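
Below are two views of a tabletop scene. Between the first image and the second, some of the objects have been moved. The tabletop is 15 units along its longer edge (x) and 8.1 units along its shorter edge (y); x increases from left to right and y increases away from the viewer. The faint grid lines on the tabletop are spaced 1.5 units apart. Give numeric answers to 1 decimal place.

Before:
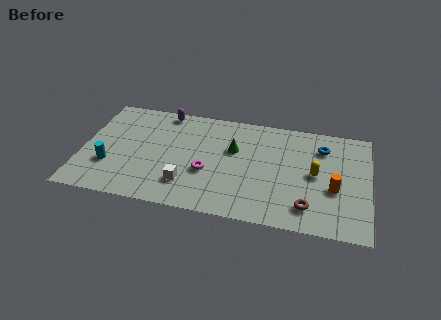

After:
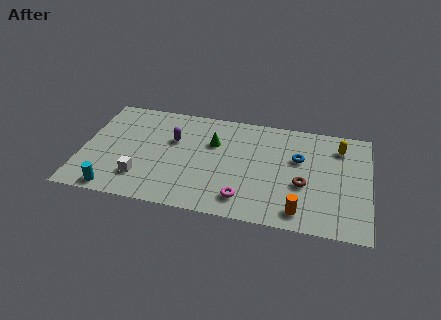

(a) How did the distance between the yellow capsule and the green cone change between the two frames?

+2.3

Before: roughly 4.4 units apart; after: 6.7. That's 2.3 units further apart.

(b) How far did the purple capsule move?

2.2

From (4.1, 7.3) to (4.7, 5.2), the purple capsule covered √(0.6² + 2.1²) ≈ 2.2 units.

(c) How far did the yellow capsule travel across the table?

2.6

From (12.2, 4.1) to (13.4, 6.4), the yellow capsule covered √(1.2² + 2.3²) ≈ 2.6 units.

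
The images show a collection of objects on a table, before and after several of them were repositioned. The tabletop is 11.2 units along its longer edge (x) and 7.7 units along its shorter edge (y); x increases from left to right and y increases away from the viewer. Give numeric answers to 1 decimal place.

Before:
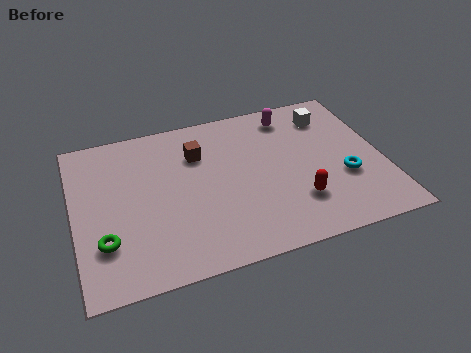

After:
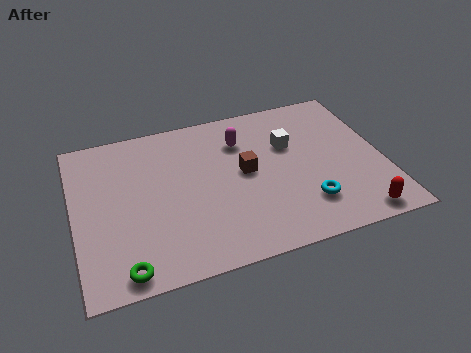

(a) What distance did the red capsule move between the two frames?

2.4

From (7.9, 2.1) to (9.9, 0.8), the red capsule covered √(2.0² + 1.3²) ≈ 2.4 units.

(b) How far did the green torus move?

1.5

The green torus was near (1.0, 2.2) before and (1.6, 0.8) after, so it travelled √(0.6² + 1.4²) ≈ 1.5 units.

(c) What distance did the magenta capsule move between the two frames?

2.1

From (8.1, 6.5) to (6.2, 5.7), the magenta capsule covered √(1.9² + 0.8²) ≈ 2.1 units.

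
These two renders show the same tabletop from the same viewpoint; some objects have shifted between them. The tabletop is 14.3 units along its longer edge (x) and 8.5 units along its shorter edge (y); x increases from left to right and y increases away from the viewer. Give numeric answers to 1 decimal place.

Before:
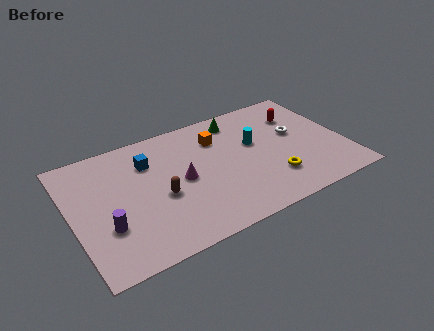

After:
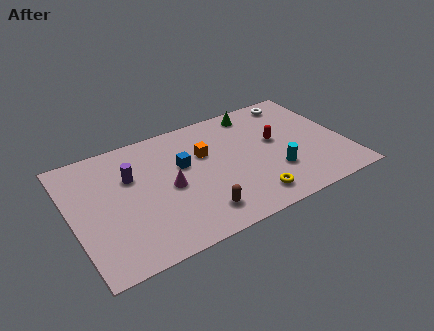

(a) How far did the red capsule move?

2.1

From (12.3, 6.2) to (10.8, 4.8), the red capsule covered √(1.5² + 1.4²) ≈ 2.1 units.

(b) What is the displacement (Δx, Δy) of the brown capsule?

(1.7, -2.0)

From the two frames, the brown capsule sits at roughly (4.5, 3.6) before and (6.2, 1.6) after.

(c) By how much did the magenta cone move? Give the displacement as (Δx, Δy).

(-0.7, -0.2)

The magenta cone was at about (5.7, 4.2) and moved to about (5.0, 4.0).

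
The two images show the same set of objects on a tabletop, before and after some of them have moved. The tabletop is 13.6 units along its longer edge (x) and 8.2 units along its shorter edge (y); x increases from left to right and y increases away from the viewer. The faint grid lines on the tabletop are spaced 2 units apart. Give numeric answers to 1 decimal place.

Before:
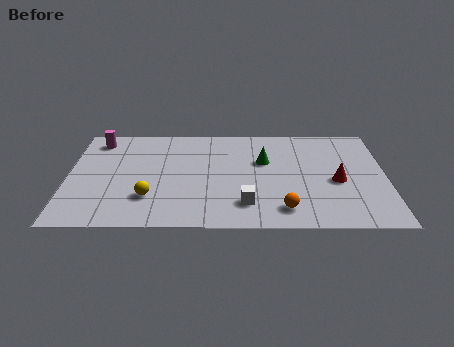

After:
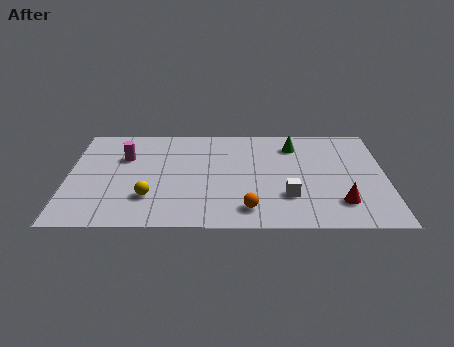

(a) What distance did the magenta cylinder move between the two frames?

1.8

From (1.2, 6.9) to (2.4, 5.5), the magenta cylinder covered √(1.2² + 1.4²) ≈ 1.8 units.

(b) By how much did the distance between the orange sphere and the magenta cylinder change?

-3.0

Before: roughly 9.7 units apart; after: 6.7. That's 3.0 units closer together.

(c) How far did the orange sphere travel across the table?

1.5

From (9.2, 1.4) to (7.7, 1.4), the orange sphere covered √(1.5² + 0.0²) ≈ 1.5 units.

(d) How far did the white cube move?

1.9

The white cube moved from about (7.6, 1.8) to (9.4, 2.4), a distance of √(1.8² + 0.6²) ≈ 1.9.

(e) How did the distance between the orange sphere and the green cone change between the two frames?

+1.6

Before: roughly 3.9 units apart; after: 5.5. That's 1.6 units further apart.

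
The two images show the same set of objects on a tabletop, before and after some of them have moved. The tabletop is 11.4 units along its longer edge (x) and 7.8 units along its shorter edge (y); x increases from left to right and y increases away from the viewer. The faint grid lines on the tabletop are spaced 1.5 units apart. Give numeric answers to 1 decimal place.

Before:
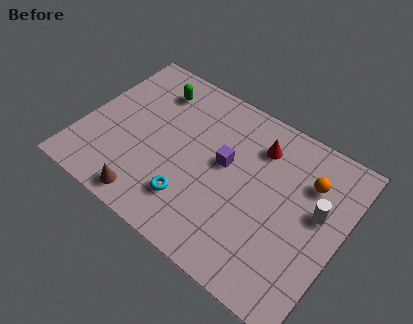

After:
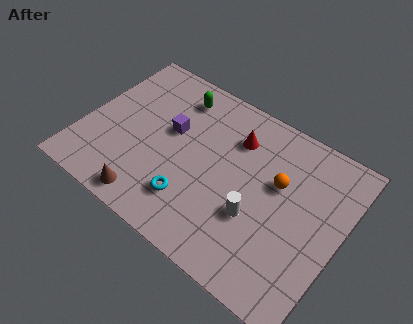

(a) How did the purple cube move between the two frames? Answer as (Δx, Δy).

(-2.5, 0.2)

The purple cube was at about (6.2, 4.4) and moved to about (3.7, 4.6).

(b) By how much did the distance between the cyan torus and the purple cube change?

+0.4

They were about 2.7 units apart before and 3.1 after — 0.4 units further apart.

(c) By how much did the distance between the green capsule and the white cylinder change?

-2.3

They were about 7.9 units apart before and 5.6 after — 2.3 units closer together.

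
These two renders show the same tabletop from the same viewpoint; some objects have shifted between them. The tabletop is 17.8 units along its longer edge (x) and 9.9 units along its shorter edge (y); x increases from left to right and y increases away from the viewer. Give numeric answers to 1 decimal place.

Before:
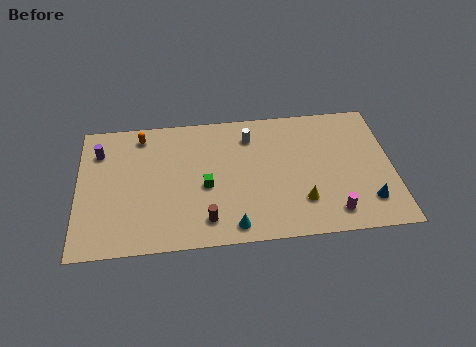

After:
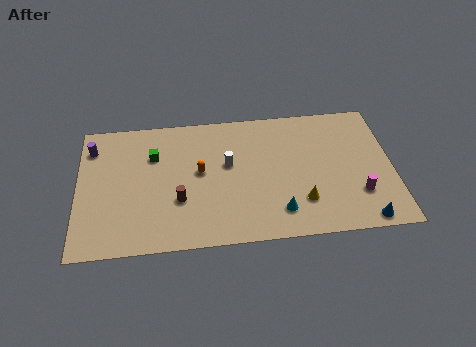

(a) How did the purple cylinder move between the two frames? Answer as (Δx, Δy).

(-0.4, 0.3)

The purple cylinder started near (1.2, 7.5) and ended near (0.8, 7.8).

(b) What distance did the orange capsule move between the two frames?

4.5

From (3.6, 8.5) to (6.9, 5.4), the orange capsule covered √(3.3² + 3.1²) ≈ 4.5 units.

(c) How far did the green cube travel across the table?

3.9

The green cube was near (7.2, 4.3) before and (4.3, 6.9) after, so it travelled √(2.9² + 2.6²) ≈ 3.9 units.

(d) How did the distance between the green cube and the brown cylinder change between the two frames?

+1.3

They were about 2.5 units apart before and 3.8 after — 1.3 units further apart.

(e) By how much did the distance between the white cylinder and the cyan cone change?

-2.0

The distance was about 6.7 in the first image and 4.7 in the second, so they moved 2.0 units closer together.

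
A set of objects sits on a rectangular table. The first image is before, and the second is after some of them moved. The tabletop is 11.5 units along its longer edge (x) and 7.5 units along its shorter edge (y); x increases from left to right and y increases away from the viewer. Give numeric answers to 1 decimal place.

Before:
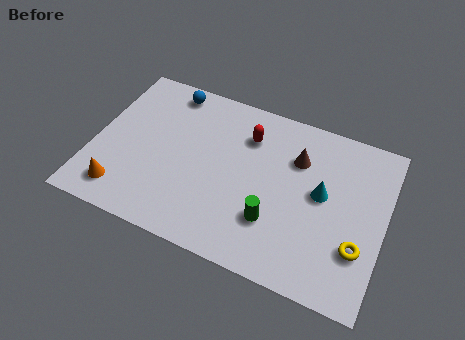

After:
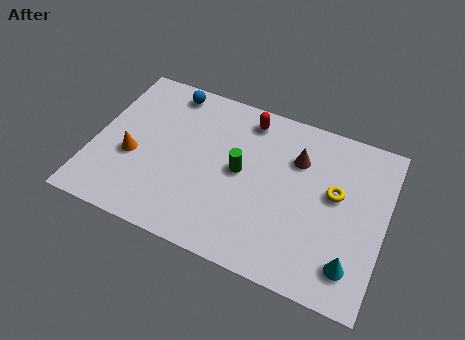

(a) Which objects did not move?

the blue sphere and the brown cone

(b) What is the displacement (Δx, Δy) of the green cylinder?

(-1.5, 1.7)

From the two frames, the green cylinder sits at roughly (7.3, 2.2) before and (5.8, 3.9) after.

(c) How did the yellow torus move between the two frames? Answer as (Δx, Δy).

(-1.1, 2.0)

The yellow torus started near (10.6, 2.3) and ended near (9.5, 4.3).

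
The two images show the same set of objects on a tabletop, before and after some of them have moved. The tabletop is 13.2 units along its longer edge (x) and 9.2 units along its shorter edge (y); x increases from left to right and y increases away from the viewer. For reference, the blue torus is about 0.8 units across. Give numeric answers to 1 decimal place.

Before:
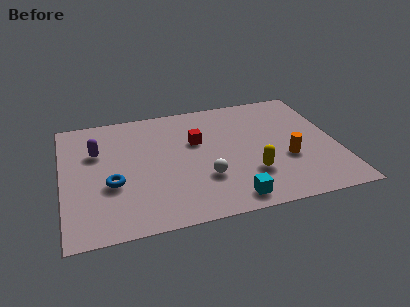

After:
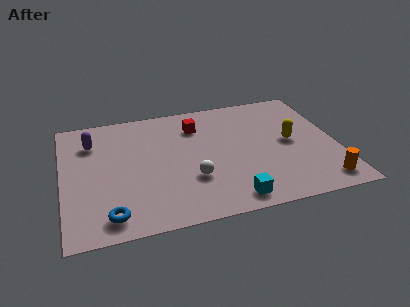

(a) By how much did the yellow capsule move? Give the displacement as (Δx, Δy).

(2.1, 2.0)

The yellow capsule started near (8.9, 2.7) and ended near (11.0, 4.7).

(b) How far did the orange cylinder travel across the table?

2.6

From (10.7, 3.4) to (12.2, 1.3), the orange cylinder covered √(1.5² + 2.1²) ≈ 2.6 units.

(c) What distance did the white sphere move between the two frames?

0.6

From (6.7, 2.9) to (6.1, 3.0), the white sphere covered √(0.6² + 0.1²) ≈ 0.6 units.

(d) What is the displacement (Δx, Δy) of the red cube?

(0.1, 1.2)

The red cube started near (6.5, 5.8) and ended near (6.6, 7.0).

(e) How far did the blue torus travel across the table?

2.2

The blue torus moved from about (2.3, 3.5) to (2.1, 1.3), a distance of √(0.2² + 2.2²) ≈ 2.2.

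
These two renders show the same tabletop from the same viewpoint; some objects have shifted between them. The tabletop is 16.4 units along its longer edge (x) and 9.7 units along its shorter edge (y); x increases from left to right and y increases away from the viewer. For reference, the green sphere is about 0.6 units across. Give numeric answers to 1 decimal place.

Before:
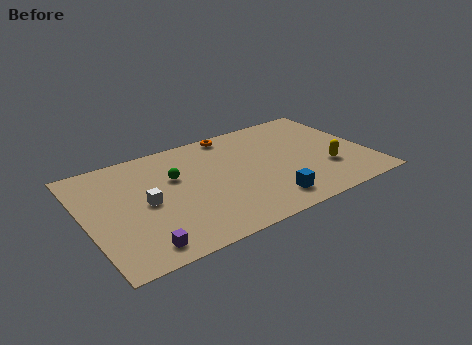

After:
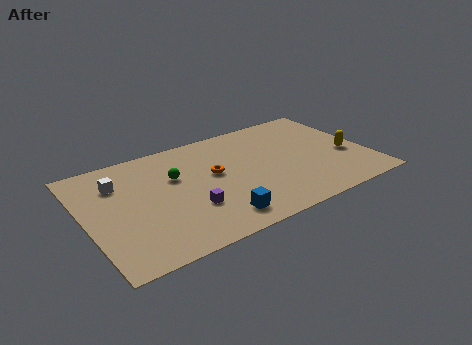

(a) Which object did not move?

the green sphere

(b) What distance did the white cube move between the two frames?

2.7

The white cube was near (3.4, 4.7) before and (2.1, 7.1) after, so it travelled √(1.3² + 2.4²) ≈ 2.7 units.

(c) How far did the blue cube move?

3.0

The blue cube moved from about (10.0, 1.7) to (7.0, 1.6), a distance of √(3.0² + 0.1²) ≈ 3.0.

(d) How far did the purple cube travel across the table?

3.6

The purple cube was near (2.6, 1.3) before and (5.7, 3.1) after, so it travelled √(3.1² + 1.8²) ≈ 3.6 units.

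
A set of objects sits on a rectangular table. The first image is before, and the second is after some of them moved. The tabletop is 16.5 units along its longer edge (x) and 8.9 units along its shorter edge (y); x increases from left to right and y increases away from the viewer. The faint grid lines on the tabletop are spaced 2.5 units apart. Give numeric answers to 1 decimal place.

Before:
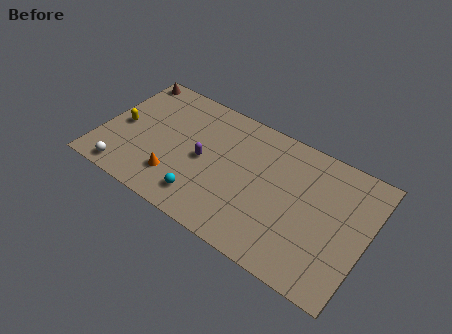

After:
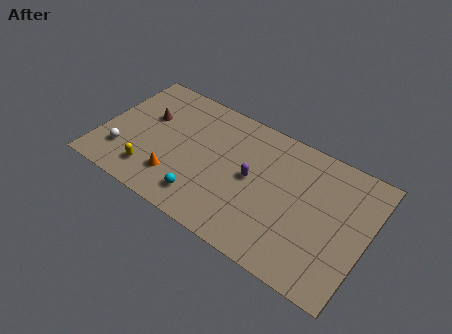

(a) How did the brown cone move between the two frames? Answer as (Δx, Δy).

(1.7, -2.4)

The brown cone was at about (0.9, 8.0) and moved to about (2.6, 5.6).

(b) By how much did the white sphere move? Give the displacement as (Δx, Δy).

(-0.4, 1.3)

The white sphere started near (2.0, 1.0) and ended near (1.6, 2.3).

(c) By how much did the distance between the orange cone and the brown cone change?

-2.9

The distance was about 7.1 in the first image and 4.2 in the second, so they moved 2.9 units closer together.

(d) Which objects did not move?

the orange cone and the cyan sphere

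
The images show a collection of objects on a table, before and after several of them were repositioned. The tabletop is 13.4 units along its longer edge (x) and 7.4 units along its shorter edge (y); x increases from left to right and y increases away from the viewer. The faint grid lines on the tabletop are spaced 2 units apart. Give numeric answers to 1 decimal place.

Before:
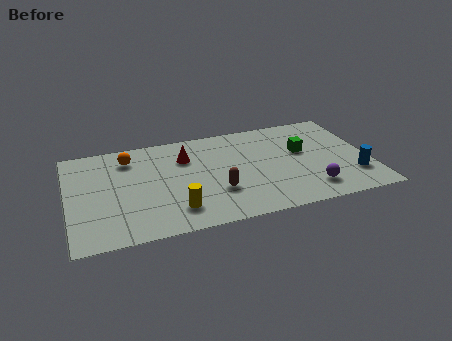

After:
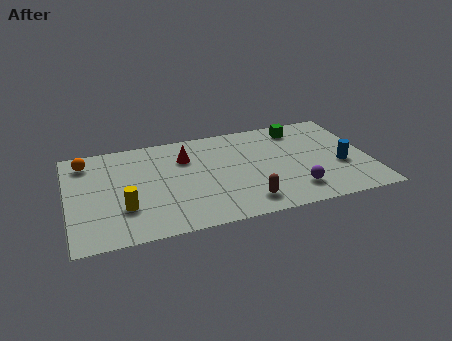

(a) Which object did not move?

the red cone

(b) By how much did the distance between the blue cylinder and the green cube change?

+0.5

They were about 3.2 units apart before and 3.7 after — 0.5 units further apart.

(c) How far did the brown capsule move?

1.6

From (6.5, 2.4) to (7.7, 1.3), the brown capsule covered √(1.2² + 1.1²) ≈ 1.6 units.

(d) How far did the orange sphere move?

1.9

From (2.8, 5.9) to (0.9, 6.1), the orange sphere covered √(1.9² + 0.2²) ≈ 1.9 units.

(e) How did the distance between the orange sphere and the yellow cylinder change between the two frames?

-0.6

Before: roughly 4.7 units apart; after: 4.1. That's 0.6 units closer together.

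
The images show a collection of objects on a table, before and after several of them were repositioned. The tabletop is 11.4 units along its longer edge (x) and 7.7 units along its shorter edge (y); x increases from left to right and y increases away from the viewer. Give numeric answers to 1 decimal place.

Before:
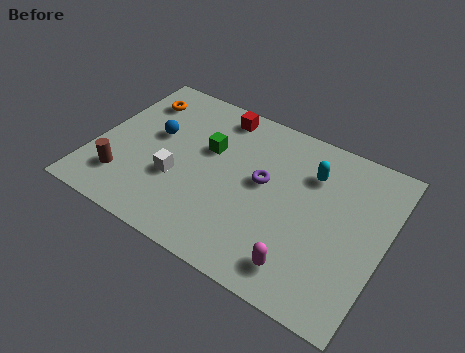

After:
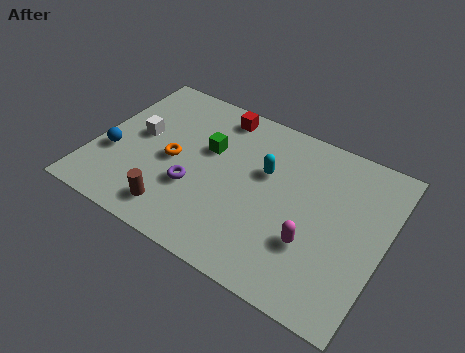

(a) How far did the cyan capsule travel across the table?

1.9

From (8.3, 5.6) to (6.6, 4.8), the cyan capsule covered √(1.7² + 0.8²) ≈ 1.9 units.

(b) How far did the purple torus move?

3.0

The purple torus was near (6.6, 4.3) before and (4.1, 2.7) after, so it travelled √(2.5² + 1.6²) ≈ 3.0 units.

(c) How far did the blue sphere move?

2.2

From (2.2, 4.5) to (0.8, 2.8), the blue sphere covered √(1.4² + 1.7²) ≈ 2.2 units.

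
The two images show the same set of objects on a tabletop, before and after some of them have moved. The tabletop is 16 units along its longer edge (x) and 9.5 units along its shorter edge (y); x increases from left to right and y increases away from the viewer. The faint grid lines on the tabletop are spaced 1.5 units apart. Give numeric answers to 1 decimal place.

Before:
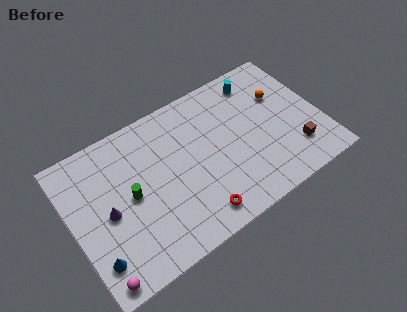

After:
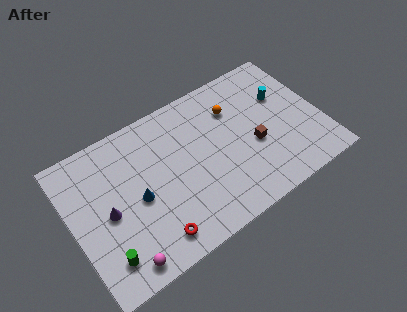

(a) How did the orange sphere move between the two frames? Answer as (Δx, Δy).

(-3.0, 0.6)

The orange sphere was at about (13.8, 6.3) and moved to about (10.8, 6.9).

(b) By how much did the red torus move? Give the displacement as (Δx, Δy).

(-2.8, 0.1)

From the two frames, the red torus sits at roughly (7.4, 1.4) before and (4.6, 1.5) after.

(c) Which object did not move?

the purple cone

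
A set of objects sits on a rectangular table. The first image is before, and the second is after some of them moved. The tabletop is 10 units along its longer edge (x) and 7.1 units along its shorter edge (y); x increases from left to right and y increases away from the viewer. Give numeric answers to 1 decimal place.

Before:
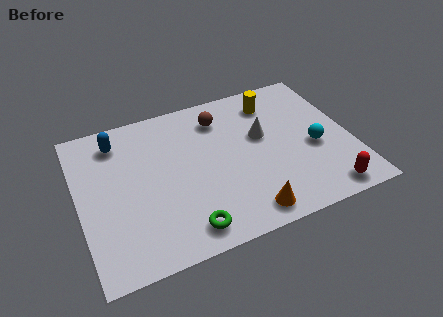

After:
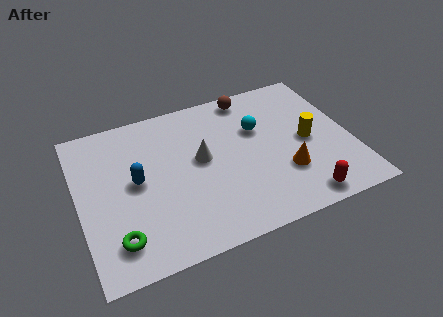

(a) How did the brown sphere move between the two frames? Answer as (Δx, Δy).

(1.2, 0.7)

The brown sphere was at about (5.4, 5.6) and moved to about (6.6, 6.3).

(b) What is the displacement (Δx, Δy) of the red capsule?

(-0.9, 0.0)

The red capsule started near (8.7, 0.8) and ended near (7.8, 0.8).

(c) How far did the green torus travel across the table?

2.4

From (3.6, 1.0) to (1.2, 1.4), the green torus covered √(2.4² + 0.4²) ≈ 2.4 units.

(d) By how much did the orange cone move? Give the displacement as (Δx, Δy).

(1.6, 1.3)

The orange cone was at about (5.8, 0.9) and moved to about (7.4, 2.2).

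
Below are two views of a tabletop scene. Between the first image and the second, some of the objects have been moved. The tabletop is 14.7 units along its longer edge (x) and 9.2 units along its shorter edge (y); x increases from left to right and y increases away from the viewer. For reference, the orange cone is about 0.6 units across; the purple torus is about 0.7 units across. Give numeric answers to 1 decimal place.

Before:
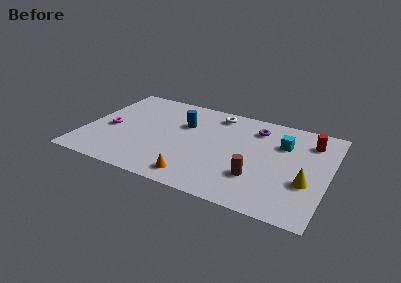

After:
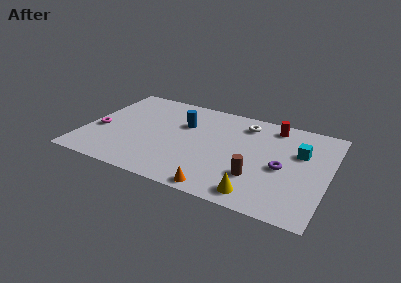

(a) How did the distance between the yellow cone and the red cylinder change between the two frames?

+2.8

The distance was about 3.9 in the first image and 6.7 in the second, so they moved 2.8 units further apart.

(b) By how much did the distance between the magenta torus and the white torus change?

+2.1

Before: roughly 7.2 units apart; after: 9.3. That's 2.1 units further apart.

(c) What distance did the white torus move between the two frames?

1.8

The white torus was near (7.6, 7.9) before and (9.4, 7.5) after, so it travelled √(1.8² + 0.4²) ≈ 1.8 units.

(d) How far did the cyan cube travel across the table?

1.2

The cyan cube moved from about (11.8, 6.4) to (12.9, 5.9), a distance of √(1.1² + 0.5²) ≈ 1.2.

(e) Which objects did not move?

the brown cylinder and the blue cylinder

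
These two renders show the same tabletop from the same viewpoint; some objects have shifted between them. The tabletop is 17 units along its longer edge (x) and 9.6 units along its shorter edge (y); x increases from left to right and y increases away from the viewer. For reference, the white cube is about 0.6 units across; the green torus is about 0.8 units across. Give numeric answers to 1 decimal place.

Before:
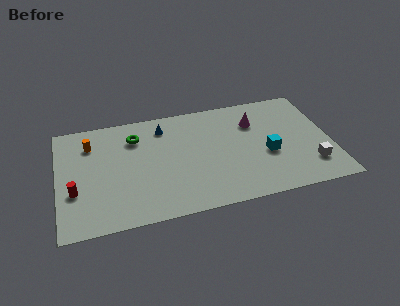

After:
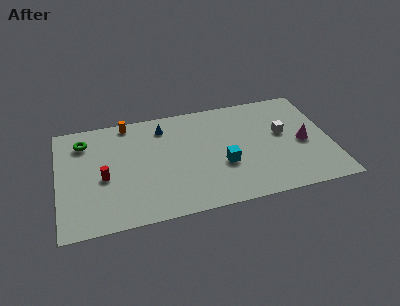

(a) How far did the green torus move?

3.2

The green torus moved from about (4.9, 7.3) to (1.7, 7.6), a distance of √(3.2² + 0.3²) ≈ 3.2.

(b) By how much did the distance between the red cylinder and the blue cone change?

-1.9

The distance was about 7.2 in the first image and 5.3 in the second, so they moved 1.9 units closer together.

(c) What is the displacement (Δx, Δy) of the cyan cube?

(-2.8, -0.3)

From the two frames, the cyan cube sits at roughly (13.0, 3.9) before and (10.2, 3.6) after.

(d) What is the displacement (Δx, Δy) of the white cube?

(-1.5, 3.2)

The white cube was at about (15.6, 2.3) and moved to about (14.1, 5.5).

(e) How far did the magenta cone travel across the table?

3.8

From (12.4, 6.9) to (15.3, 4.4), the magenta cone covered √(2.9² + 2.5²) ≈ 3.8 units.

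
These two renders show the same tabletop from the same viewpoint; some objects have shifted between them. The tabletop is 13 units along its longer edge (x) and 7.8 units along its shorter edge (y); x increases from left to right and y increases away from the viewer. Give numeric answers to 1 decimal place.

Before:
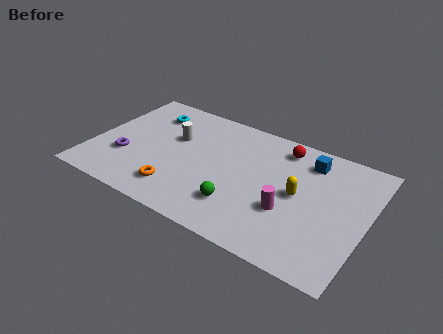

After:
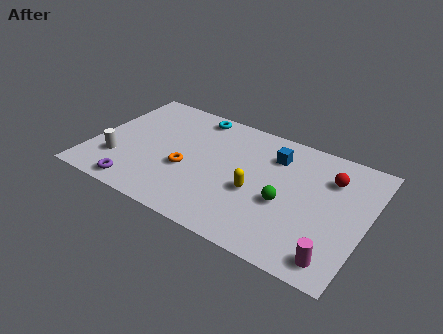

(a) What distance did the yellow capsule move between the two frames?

2.1

The yellow capsule was near (9.8, 4.0) before and (7.9, 3.2) after, so it travelled √(1.9² + 0.8²) ≈ 2.1 units.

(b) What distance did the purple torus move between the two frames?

1.9

From (1.7, 2.6) to (2.6, 0.9), the purple torus covered √(0.9² + 1.7²) ≈ 1.9 units.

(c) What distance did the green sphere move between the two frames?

2.3

The green sphere was near (7.3, 2.0) before and (9.3, 3.2) after, so it travelled √(2.0² + 1.2²) ≈ 2.3 units.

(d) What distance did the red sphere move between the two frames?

2.6

From (8.7, 6.6) to (11.1, 5.7), the red sphere covered √(2.4² + 0.9²) ≈ 2.6 units.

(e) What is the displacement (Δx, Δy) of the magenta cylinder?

(2.4, -1.7)

The magenta cylinder was at about (9.5, 2.8) and moved to about (11.9, 1.1).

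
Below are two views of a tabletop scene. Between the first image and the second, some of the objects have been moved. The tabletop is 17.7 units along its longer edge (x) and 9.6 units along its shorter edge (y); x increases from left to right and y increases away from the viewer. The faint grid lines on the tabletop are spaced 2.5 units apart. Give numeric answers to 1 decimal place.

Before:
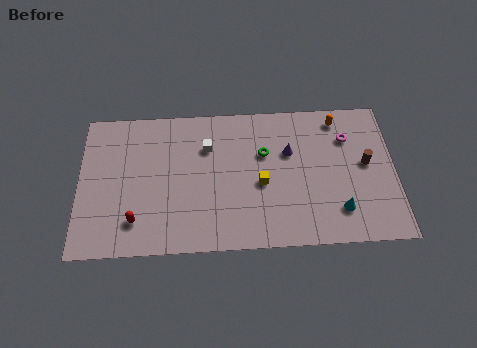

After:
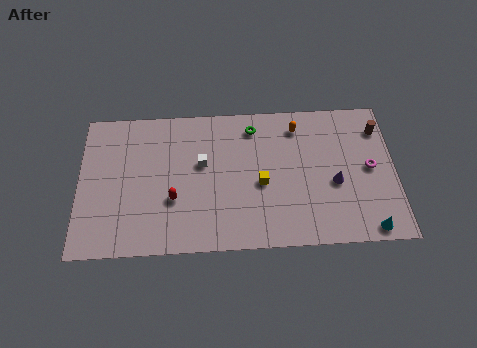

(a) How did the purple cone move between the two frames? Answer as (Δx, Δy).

(2.5, -2.2)

From the two frames, the purple cone sits at roughly (11.8, 6.2) before and (14.3, 4.0) after.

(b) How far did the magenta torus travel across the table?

2.4

The magenta torus was near (15.1, 7.0) before and (16.3, 4.9) after, so it travelled √(1.2² + 2.1²) ≈ 2.4 units.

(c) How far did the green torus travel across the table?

1.9

The green torus moved from about (10.4, 6.2) to (9.8, 8.0), a distance of √(0.6² + 1.8²) ≈ 1.9.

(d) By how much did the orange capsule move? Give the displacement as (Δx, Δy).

(-2.3, -0.4)

The orange capsule started near (14.6, 8.3) and ended near (12.3, 7.9).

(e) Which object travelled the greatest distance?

the purple cone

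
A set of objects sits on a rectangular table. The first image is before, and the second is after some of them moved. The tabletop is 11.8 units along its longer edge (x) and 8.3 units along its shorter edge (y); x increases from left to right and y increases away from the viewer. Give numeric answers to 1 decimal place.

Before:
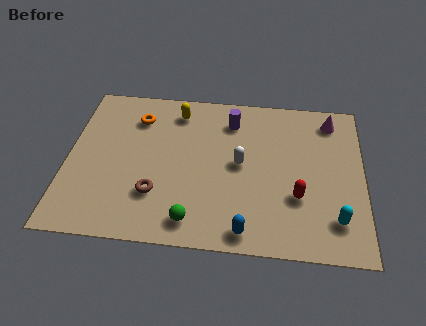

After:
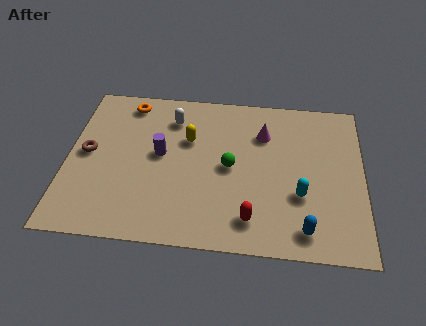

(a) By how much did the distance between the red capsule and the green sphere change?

-1.6

The distance was about 4.4 in the first image and 2.8 in the second, so they moved 1.6 units closer together.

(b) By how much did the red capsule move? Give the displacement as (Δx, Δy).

(-1.8, -1.3)

The red capsule was at about (9.2, 2.8) and moved to about (7.4, 1.5).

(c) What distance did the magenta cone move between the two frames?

2.9

The magenta cone moved from about (10.5, 7.0) to (7.8, 6.0), a distance of √(2.7² + 1.0²) ≈ 2.9.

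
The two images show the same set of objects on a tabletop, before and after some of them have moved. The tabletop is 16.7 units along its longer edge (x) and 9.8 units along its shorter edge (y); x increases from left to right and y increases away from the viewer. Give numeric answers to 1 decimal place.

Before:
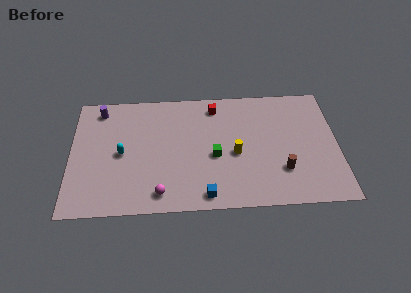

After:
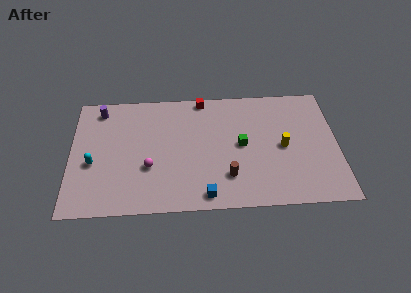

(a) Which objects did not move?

the blue cube and the purple cylinder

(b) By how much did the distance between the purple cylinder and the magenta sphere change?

-2.2

They were about 8.0 units apart before and 5.8 after — 2.2 units closer together.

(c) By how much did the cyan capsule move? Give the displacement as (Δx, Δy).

(-1.8, -0.7)

The cyan capsule started near (3.2, 4.7) and ended near (1.4, 4.0).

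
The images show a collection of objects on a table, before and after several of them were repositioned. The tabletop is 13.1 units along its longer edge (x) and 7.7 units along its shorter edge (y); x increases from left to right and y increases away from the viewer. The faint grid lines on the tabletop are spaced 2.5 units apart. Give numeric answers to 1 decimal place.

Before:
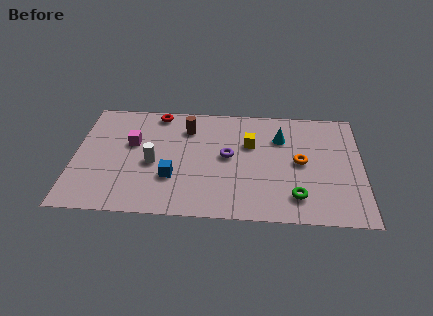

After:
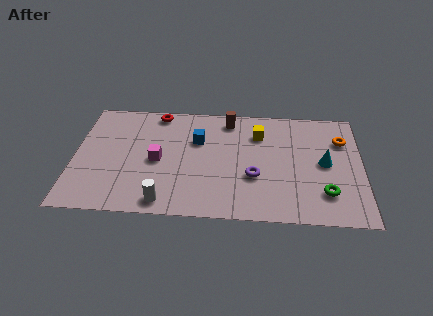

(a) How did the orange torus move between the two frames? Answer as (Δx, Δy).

(1.9, 1.6)

From the two frames, the orange torus sits at roughly (10.3, 3.9) before and (12.2, 5.5) after.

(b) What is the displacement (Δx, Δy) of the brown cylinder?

(1.9, 0.7)

The brown cylinder started near (5.1, 5.9) and ended near (7.0, 6.6).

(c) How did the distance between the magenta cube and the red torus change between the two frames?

+0.8

The distance was about 2.5 in the first image and 3.3 in the second, so they moved 0.8 units further apart.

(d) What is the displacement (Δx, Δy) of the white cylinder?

(0.6, -2.5)

The white cylinder was at about (3.6, 3.4) and moved to about (4.2, 0.9).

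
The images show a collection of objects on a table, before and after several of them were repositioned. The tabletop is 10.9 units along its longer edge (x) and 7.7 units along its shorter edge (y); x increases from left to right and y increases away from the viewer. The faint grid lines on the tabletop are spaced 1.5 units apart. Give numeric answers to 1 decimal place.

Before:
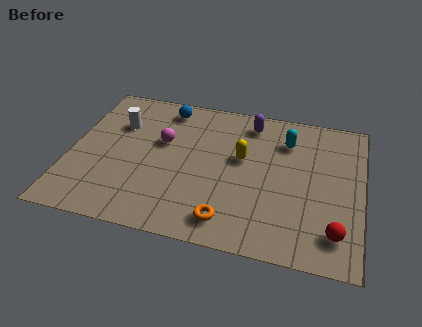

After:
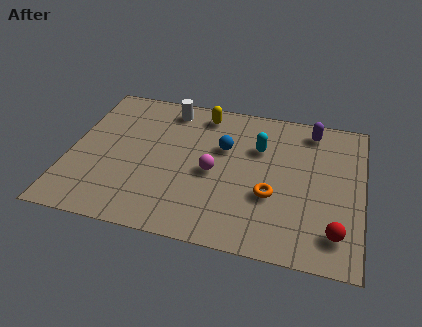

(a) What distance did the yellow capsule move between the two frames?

2.6

From (6.4, 4.5) to (4.8, 6.6), the yellow capsule covered √(1.6² + 2.1²) ≈ 2.6 units.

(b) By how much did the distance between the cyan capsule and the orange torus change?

-2.5

Before: roughly 5.0 units apart; after: 2.5. That's 2.5 units closer together.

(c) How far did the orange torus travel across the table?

2.2

The orange torus was near (6.1, 1.2) before and (7.6, 2.8) after, so it travelled √(1.5² + 1.6²) ≈ 2.2 units.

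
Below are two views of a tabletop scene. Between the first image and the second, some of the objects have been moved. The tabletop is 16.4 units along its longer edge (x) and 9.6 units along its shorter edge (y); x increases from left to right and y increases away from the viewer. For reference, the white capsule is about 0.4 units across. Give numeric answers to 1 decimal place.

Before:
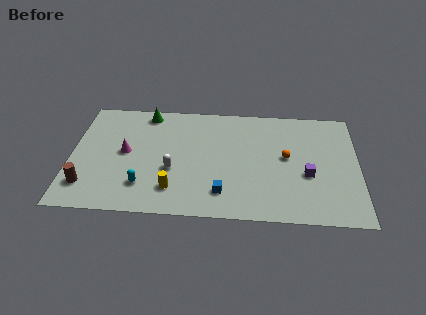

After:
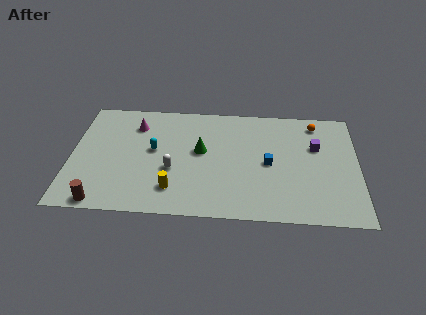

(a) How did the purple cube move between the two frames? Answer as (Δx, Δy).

(0.5, 2.4)

The purple cube was at about (13.5, 3.8) and moved to about (14.0, 6.2).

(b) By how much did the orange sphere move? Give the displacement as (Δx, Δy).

(1.7, 3.0)

The orange sphere was at about (12.3, 5.2) and moved to about (14.0, 8.2).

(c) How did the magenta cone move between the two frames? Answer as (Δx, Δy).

(0.5, 2.4)

The magenta cone started near (3.1, 5.0) and ended near (3.6, 7.4).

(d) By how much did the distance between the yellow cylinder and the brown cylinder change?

-0.7

The distance was about 4.9 in the first image and 4.2 in the second, so they moved 0.7 units closer together.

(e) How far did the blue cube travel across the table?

3.7

From (8.7, 2.0) to (11.3, 4.6), the blue cube covered √(2.6² + 2.6²) ≈ 3.7 units.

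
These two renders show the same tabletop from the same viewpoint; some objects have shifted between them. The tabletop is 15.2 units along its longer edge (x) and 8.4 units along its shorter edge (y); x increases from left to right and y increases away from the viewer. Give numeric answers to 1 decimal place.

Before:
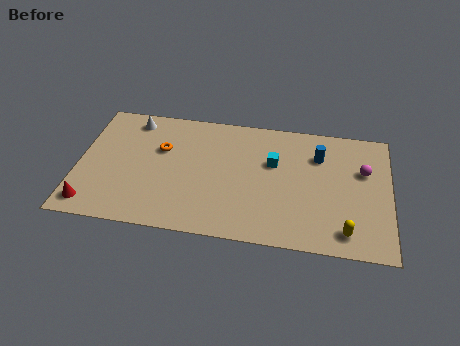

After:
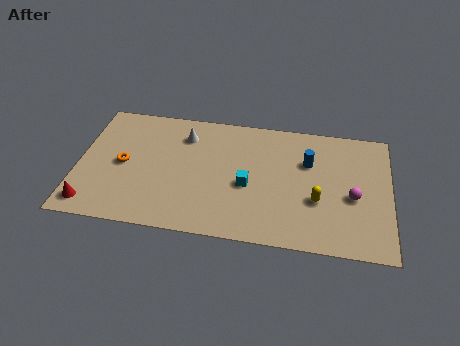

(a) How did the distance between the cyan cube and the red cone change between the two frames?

-1.7

Before: roughly 9.6 units apart; after: 7.9. That's 1.7 units closer together.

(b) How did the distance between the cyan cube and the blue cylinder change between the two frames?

+1.2

The distance was about 2.3 in the first image and 3.5 in the second, so they moved 1.2 units further apart.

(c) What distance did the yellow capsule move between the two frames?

2.3

The yellow capsule was near (13.1, 1.3) before and (11.7, 3.1) after, so it travelled √(1.4² + 1.8²) ≈ 2.3 units.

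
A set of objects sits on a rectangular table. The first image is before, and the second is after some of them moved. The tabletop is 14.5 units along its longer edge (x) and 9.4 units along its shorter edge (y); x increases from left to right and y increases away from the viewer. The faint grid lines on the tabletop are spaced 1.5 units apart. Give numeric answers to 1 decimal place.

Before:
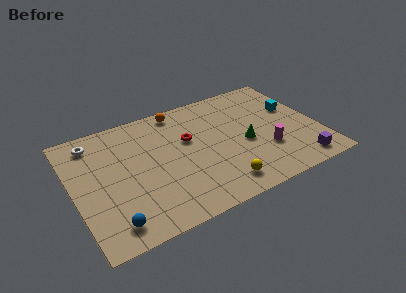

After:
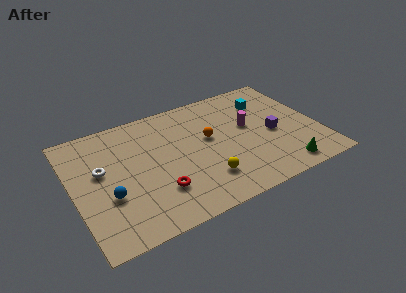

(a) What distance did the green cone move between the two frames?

3.4

The green cone moved from about (10.1, 4.1) to (11.9, 1.2), a distance of √(1.8² + 2.9²) ≈ 3.4.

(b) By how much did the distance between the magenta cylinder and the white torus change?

-2.1

The distance was about 10.9 in the first image and 8.8 in the second, so they moved 2.1 units closer together.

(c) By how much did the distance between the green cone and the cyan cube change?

+2.2

The distance was about 3.6 in the first image and 5.8 in the second, so they moved 2.2 units further apart.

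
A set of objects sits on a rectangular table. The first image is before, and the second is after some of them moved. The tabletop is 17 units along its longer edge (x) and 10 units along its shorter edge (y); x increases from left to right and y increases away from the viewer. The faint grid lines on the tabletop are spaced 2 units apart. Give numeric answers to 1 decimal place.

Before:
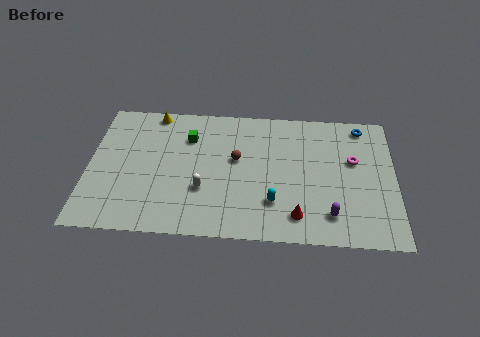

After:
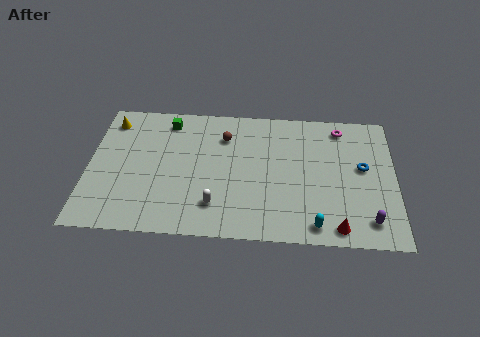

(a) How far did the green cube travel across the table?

1.7

The green cube moved from about (5.5, 7.3) to (4.3, 8.5), a distance of √(1.2² + 1.2²) ≈ 1.7.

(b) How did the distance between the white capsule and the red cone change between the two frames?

+1.4

The distance was about 5.4 in the first image and 6.8 in the second, so they moved 1.4 units further apart.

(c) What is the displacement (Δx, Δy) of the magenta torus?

(-0.7, 2.5)

The magenta torus started near (14.7, 6.1) and ended near (14.0, 8.6).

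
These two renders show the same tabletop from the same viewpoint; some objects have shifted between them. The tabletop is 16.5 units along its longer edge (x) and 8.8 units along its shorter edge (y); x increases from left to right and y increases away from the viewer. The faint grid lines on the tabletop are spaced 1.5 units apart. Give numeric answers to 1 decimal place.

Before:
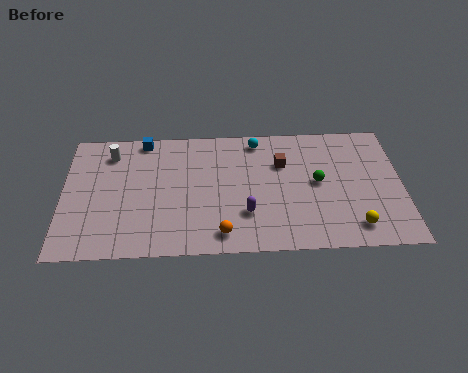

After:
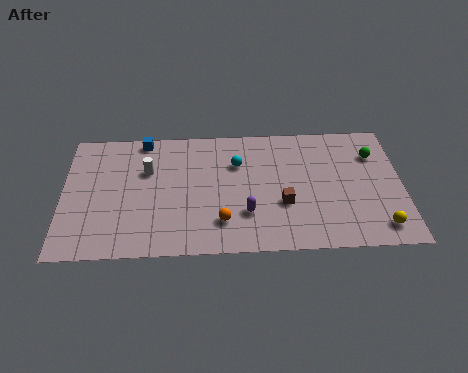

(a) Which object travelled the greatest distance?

the green sphere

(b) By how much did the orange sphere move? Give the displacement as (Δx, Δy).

(0.0, 0.8)

The orange sphere was at about (7.7, 1.3) and moved to about (7.7, 2.1).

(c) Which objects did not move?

the purple capsule and the blue cube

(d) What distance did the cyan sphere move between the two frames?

1.9

The cyan sphere moved from about (9.5, 7.7) to (8.5, 6.1), a distance of √(1.0² + 1.6²) ≈ 1.9.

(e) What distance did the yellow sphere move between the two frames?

1.2

The yellow sphere moved from about (14.1, 1.5) to (15.3, 1.4), a distance of √(1.2² + 0.1²) ≈ 1.2.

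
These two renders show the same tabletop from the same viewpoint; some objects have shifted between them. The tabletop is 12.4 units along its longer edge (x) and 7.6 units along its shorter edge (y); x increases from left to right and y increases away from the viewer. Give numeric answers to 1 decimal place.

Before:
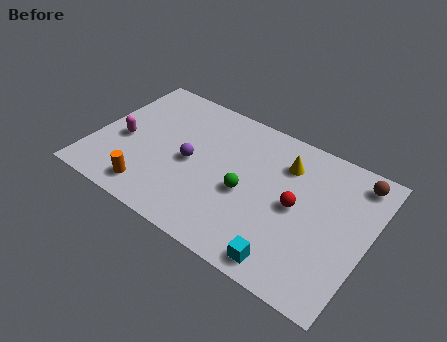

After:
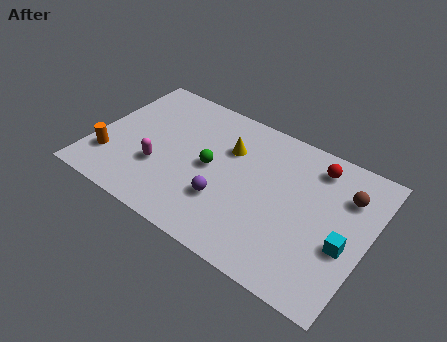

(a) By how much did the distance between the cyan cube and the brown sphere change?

-3.5

They were about 6.0 units apart before and 2.5 after — 3.5 units closer together.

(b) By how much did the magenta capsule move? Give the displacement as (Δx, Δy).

(1.8, -0.7)

The magenta capsule started near (1.3, 3.3) and ended near (3.1, 2.6).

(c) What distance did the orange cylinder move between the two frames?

2.2

From (3.0, 1.2) to (0.9, 2.0), the orange cylinder covered √(2.1² + 0.8²) ≈ 2.2 units.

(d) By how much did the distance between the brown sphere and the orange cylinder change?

+0.9

The distance was about 10.0 in the first image and 10.9 in the second, so they moved 0.9 units further apart.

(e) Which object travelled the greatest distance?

the cyan cube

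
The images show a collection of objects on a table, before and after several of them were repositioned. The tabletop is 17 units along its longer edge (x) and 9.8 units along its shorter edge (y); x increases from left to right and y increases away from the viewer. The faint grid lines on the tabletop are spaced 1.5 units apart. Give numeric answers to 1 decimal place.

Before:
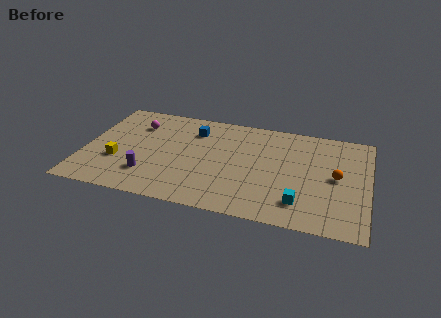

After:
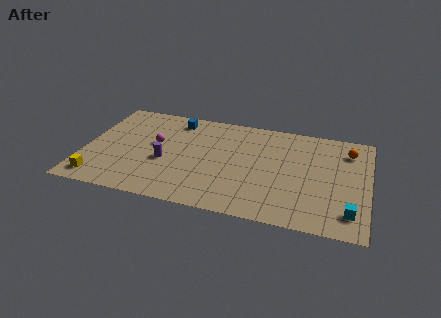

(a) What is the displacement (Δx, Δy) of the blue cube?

(-1.2, 0.8)

The blue cube was at about (6.4, 7.5) and moved to about (5.2, 8.3).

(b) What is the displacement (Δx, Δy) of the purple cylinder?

(0.9, 1.5)

From the two frames, the purple cylinder sits at roughly (4.0, 2.5) before and (4.9, 4.0) after.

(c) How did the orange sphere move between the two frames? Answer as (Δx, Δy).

(0.6, 2.7)

From the two frames, the orange sphere sits at roughly (15.1, 5.0) before and (15.7, 7.7) after.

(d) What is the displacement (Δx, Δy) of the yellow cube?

(-1.0, -2.0)

From the two frames, the yellow cube sits at roughly (2.1, 3.4) before and (1.1, 1.4) after.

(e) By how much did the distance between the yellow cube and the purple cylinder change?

+2.5

They were about 2.1 units apart before and 4.6 after — 2.5 units further apart.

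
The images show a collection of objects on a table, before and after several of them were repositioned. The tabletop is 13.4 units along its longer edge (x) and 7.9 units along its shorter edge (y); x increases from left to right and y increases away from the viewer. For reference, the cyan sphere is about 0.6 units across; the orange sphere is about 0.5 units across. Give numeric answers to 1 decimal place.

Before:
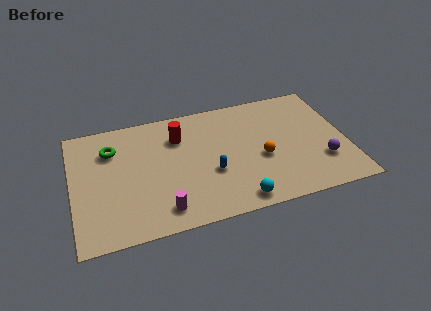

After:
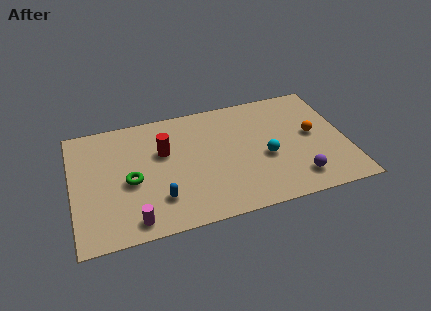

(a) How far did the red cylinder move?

1.1

The red cylinder moved from about (5.3, 5.8) to (4.5, 5.0), a distance of √(0.8² + 0.8²) ≈ 1.1.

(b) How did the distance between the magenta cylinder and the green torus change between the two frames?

-2.5

The distance was about 5.0 in the first image and 2.5 in the second, so they moved 2.5 units closer together.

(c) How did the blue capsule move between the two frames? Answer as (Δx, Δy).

(-2.6, -1.0)

The blue capsule started near (6.7, 3.0) and ended near (4.1, 2.0).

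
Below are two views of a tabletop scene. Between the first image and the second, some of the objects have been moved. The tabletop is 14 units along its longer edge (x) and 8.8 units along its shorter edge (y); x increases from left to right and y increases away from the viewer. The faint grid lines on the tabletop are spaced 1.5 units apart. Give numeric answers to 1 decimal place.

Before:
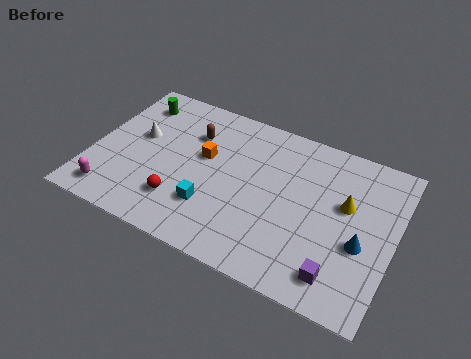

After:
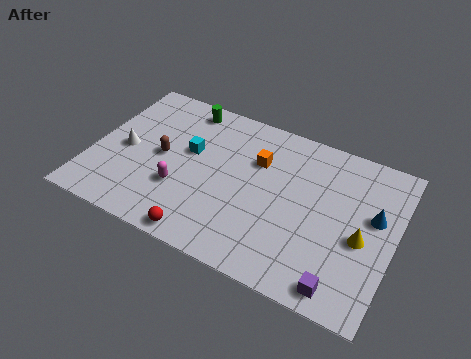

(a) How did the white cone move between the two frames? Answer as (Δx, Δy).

(-0.5, -1.0)

The white cone started near (2.0, 5.1) and ended near (1.5, 4.1).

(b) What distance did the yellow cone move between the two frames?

1.7

From (11.7, 5.3) to (12.6, 3.8), the yellow cone covered √(0.9² + 1.5²) ≈ 1.7 units.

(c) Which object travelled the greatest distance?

the magenta capsule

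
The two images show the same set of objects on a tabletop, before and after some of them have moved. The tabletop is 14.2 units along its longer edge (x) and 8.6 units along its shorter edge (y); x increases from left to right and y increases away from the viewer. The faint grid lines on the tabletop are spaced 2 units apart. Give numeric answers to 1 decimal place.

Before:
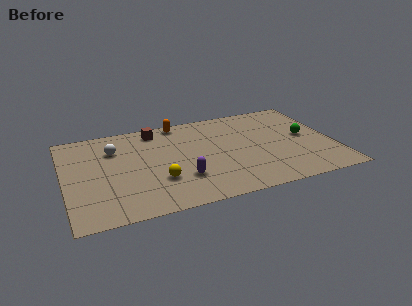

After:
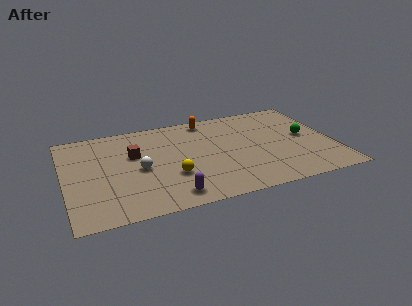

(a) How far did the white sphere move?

2.5

From (2.7, 6.2) to (3.9, 4.0), the white sphere covered √(1.2² + 2.2²) ≈ 2.5 units.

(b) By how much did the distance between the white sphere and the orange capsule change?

+1.4

They were about 3.9 units apart before and 5.3 after — 1.4 units further apart.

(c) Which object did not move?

the green sphere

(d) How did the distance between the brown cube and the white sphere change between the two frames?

-1.2

They were about 2.6 units apart before and 1.4 after — 1.2 units closer together.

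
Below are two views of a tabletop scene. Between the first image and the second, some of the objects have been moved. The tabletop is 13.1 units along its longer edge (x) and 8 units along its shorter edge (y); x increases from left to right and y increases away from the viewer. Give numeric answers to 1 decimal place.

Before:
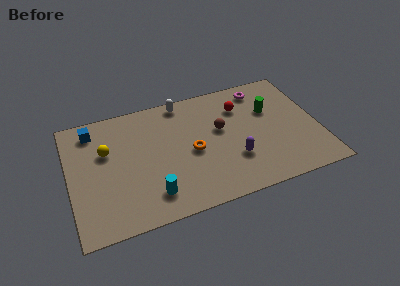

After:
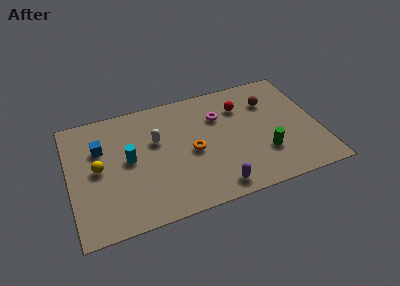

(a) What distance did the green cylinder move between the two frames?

2.9

From (10.7, 5.2) to (10.1, 2.4), the green cylinder covered √(0.6² + 2.8²) ≈ 2.9 units.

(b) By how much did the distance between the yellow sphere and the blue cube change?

-0.4

They were about 1.7 units apart before and 1.3 after — 0.4 units closer together.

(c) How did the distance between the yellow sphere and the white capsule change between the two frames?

-1.5

The distance was about 4.7 in the first image and 3.2 in the second, so they moved 1.5 units closer together.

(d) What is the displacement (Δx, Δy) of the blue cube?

(0.3, -1.3)

The blue cube started near (1.4, 6.7) and ended near (1.7, 5.4).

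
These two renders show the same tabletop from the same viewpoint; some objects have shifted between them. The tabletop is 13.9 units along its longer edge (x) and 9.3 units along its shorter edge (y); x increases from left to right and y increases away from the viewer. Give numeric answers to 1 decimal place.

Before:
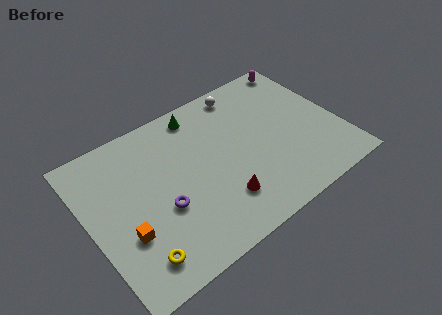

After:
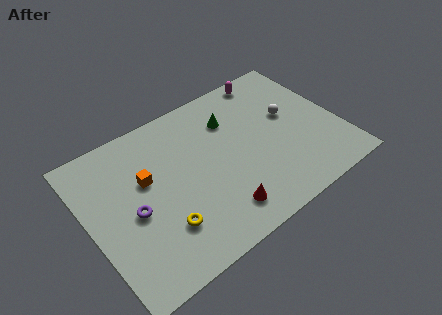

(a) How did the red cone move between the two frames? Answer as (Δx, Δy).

(-0.2, -0.6)

From the two frames, the red cone sits at roughly (6.8, 2.3) before and (6.6, 1.7) after.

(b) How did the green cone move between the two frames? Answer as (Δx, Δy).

(1.6, -1.3)

From the two frames, the green cone sits at roughly (6.7, 8.1) before and (8.3, 6.8) after.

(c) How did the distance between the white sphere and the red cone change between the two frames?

-0.3

The distance was about 6.4 in the first image and 6.1 in the second, so they moved 0.3 units closer together.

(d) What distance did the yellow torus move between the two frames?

1.8

From (2.0, 1.6) to (3.6, 2.5), the yellow torus covered √(1.6² + 0.9²) ≈ 1.8 units.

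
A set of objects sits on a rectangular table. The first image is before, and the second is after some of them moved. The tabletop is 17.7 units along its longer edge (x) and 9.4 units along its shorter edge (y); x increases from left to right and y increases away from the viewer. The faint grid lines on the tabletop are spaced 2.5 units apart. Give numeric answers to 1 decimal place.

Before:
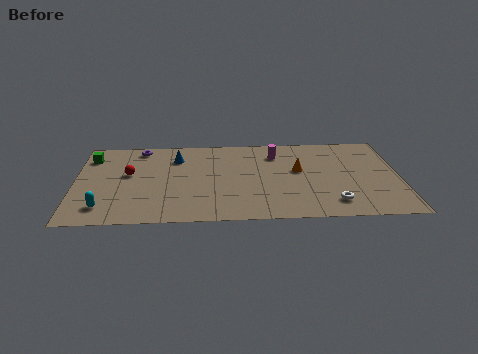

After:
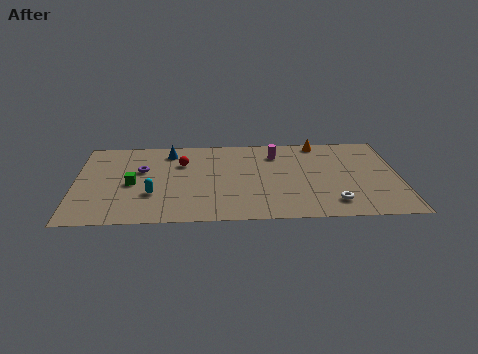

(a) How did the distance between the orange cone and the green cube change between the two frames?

-0.5

The distance was about 11.6 in the first image and 11.1 in the second, so they moved 0.5 units closer together.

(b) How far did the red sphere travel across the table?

3.1

The red sphere was near (2.9, 5.4) before and (5.8, 6.5) after, so it travelled √(2.9² + 1.1²) ≈ 3.1 units.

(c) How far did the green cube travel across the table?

3.9

The green cube moved from about (0.8, 7.4) to (3.1, 4.3), a distance of √(2.3² + 3.1²) ≈ 3.9.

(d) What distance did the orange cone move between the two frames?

3.3

The orange cone was near (12.2, 5.4) before and (13.4, 8.5) after, so it travelled √(1.2² + 3.1²) ≈ 3.3 units.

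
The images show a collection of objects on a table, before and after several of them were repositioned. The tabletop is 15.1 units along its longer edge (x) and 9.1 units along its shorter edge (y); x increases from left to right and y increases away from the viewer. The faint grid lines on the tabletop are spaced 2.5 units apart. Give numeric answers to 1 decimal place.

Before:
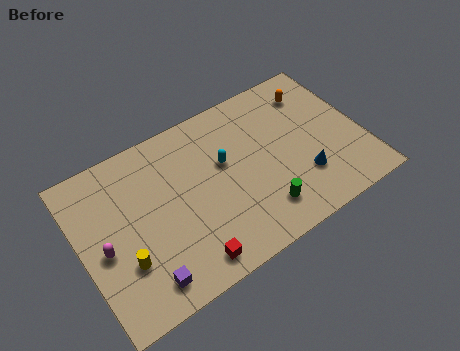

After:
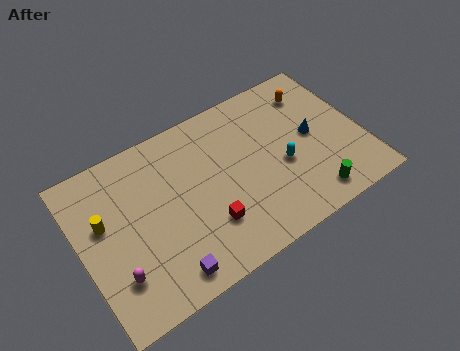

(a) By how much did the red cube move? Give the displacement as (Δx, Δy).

(1.3, 1.4)

The red cube was at about (5.1, 1.2) and moved to about (6.4, 2.6).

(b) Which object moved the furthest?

the cyan capsule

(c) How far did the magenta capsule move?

1.7

The magenta capsule was near (1.1, 4.1) before and (1.5, 2.4) after, so it travelled √(0.4² + 1.7²) ≈ 1.7 units.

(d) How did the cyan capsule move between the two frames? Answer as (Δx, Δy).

(2.9, -1.7)

From the two frames, the cyan capsule sits at roughly (7.8, 5.5) before and (10.7, 3.8) after.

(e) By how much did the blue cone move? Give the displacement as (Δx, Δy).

(0.9, 2.1)

The blue cone started near (11.6, 2.6) and ended near (12.5, 4.7).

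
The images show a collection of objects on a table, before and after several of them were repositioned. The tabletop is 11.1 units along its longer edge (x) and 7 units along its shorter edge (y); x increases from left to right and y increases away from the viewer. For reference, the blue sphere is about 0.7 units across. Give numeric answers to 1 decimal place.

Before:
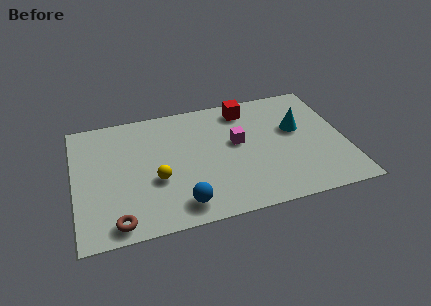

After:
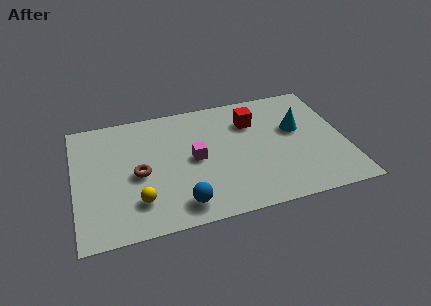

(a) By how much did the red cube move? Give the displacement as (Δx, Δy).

(0.2, -0.8)

From the two frames, the red cube sits at roughly (7.2, 5.9) before and (7.4, 5.1) after.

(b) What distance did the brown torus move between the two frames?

2.6

The brown torus was near (1.6, 0.8) before and (2.6, 3.2) after, so it travelled √(1.0² + 2.4²) ≈ 2.6 units.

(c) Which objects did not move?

the blue sphere and the cyan cone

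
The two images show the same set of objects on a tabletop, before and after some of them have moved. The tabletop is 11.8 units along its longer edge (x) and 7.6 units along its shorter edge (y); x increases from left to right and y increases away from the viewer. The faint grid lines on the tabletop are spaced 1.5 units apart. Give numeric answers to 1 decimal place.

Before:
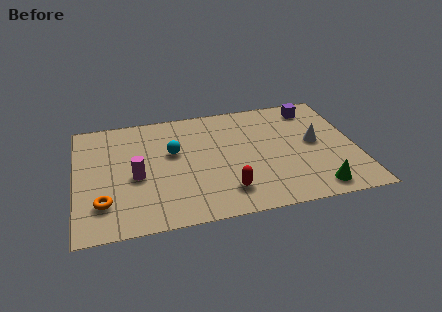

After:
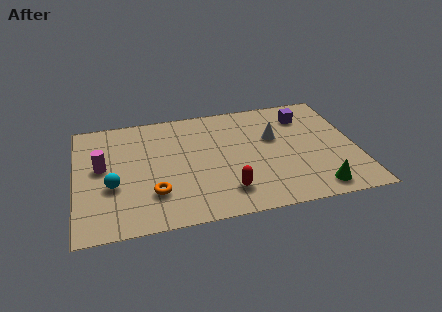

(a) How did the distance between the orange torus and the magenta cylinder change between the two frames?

+1.0

The distance was about 2.0 in the first image and 3.0 in the second, so they moved 1.0 units further apart.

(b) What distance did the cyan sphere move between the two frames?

3.1

The cyan sphere was near (4.1, 4.6) before and (1.5, 2.9) after, so it travelled √(2.6² + 1.7²) ≈ 3.1 units.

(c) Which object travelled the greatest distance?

the cyan sphere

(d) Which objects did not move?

the red capsule and the green cone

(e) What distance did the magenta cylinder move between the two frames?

1.7

The magenta cylinder was near (2.5, 3.3) before and (1.1, 4.2) after, so it travelled √(1.4² + 0.9²) ≈ 1.7 units.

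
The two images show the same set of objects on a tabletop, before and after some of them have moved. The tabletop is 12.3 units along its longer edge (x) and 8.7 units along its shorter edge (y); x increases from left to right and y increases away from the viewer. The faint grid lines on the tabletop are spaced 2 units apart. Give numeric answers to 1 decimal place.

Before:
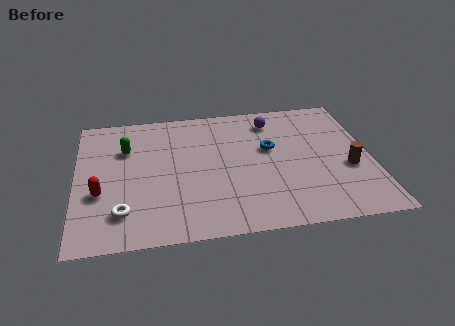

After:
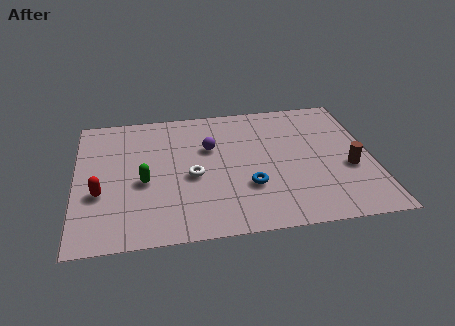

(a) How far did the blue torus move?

2.6

The blue torus was near (8.1, 5.2) before and (7.1, 2.8) after, so it travelled √(1.0² + 2.4²) ≈ 2.6 units.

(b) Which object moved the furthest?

the white torus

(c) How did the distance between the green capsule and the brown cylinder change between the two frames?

-1.1

Before: roughly 9.6 units apart; after: 8.5. That's 1.1 units closer together.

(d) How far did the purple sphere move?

3.1

From (8.3, 7.1) to (5.6, 5.6), the purple sphere covered √(2.7² + 1.5²) ≈ 3.1 units.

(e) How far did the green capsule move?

2.4

The green capsule was near (2.1, 6.0) before and (2.8, 3.7) after, so it travelled √(0.7² + 2.3²) ≈ 2.4 units.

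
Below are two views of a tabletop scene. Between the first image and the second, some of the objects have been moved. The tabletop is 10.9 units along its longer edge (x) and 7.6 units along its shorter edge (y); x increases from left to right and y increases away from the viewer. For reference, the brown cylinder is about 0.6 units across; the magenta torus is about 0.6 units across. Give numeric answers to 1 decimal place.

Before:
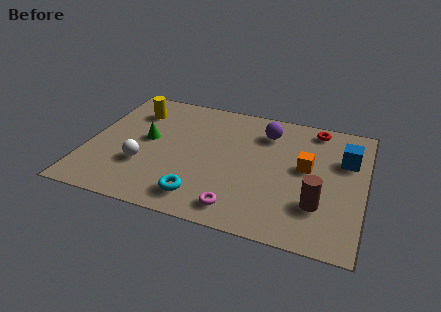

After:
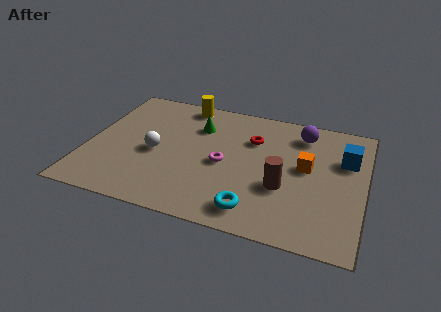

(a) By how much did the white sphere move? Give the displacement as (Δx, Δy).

(0.4, 0.9)

From the two frames, the white sphere sits at roughly (2.3, 2.5) before and (2.7, 3.4) after.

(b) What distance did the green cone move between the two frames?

2.4

From (2.3, 4.1) to (4.2, 5.5), the green cone covered √(1.9² + 1.4²) ≈ 2.4 units.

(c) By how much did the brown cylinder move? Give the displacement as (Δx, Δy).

(-1.4, 0.6)

The brown cylinder started near (9.2, 2.2) and ended near (7.8, 2.8).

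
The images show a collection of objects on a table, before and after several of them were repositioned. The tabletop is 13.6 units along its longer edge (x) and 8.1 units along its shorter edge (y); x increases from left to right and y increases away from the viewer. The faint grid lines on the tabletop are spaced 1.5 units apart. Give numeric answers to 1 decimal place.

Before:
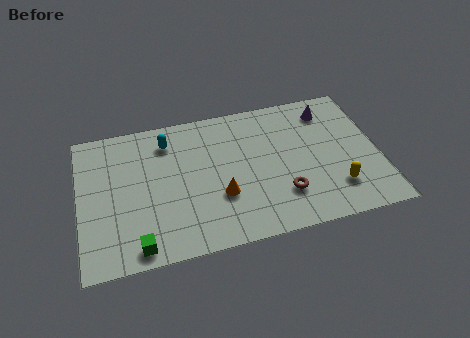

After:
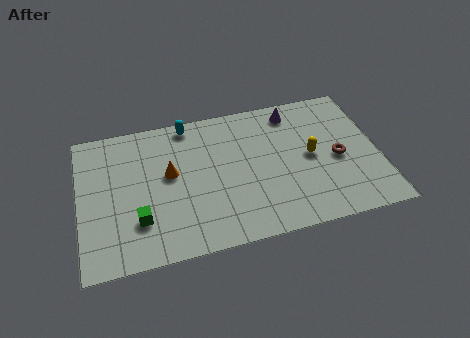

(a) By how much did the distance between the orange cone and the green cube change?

-1.5

Before: roughly 4.2 units apart; after: 2.7. That's 1.5 units closer together.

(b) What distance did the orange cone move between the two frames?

2.8

The orange cone moved from about (6.3, 2.8) to (4.1, 4.6), a distance of √(2.2² + 1.8²) ≈ 2.8.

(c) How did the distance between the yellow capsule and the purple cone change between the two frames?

-1.7

The distance was about 4.6 in the first image and 2.9 in the second, so they moved 1.7 units closer together.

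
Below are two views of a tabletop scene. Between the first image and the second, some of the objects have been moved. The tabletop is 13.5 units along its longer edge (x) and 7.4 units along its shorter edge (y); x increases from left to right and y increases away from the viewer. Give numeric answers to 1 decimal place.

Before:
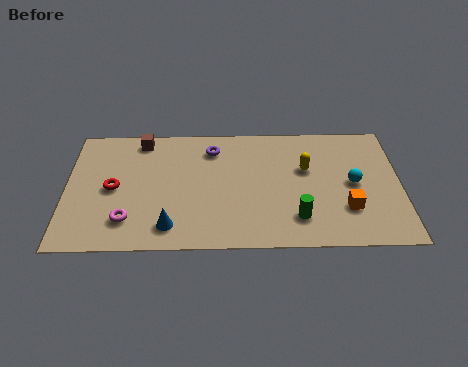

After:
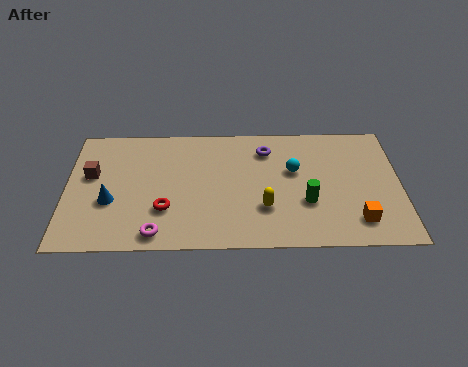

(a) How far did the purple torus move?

2.2

The purple torus was near (5.9, 5.9) before and (8.1, 5.8) after, so it travelled √(2.2² + 0.1²) ≈ 2.2 units.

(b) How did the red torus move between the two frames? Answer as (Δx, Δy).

(2.1, -1.3)

From the two frames, the red torus sits at roughly (1.9, 3.6) before and (4.0, 2.3) after.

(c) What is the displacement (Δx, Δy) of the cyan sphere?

(-2.4, 0.8)

From the two frames, the cyan sphere sits at roughly (11.6, 3.7) before and (9.2, 4.5) after.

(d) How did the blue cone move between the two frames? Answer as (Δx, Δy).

(-2.4, 1.5)

The blue cone started near (4.2, 1.3) and ended near (1.8, 2.8).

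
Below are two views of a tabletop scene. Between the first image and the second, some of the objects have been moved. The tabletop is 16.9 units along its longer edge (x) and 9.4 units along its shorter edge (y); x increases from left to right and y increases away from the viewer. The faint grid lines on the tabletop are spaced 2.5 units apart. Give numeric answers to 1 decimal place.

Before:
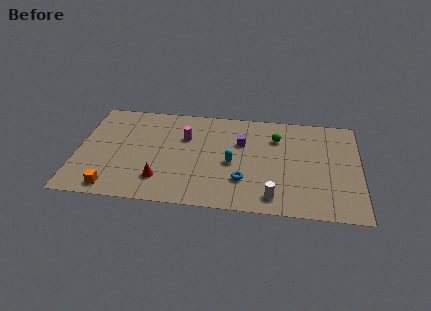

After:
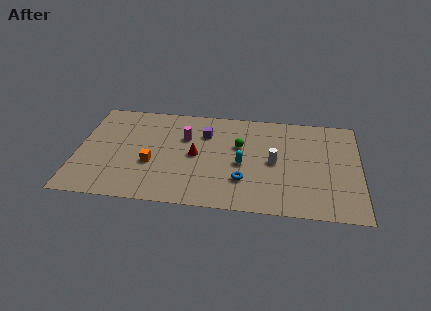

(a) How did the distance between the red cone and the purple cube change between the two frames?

-4.0

Before: roughly 6.2 units apart; after: 2.2. That's 4.0 units closer together.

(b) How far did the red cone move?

3.2

The red cone moved from about (5.1, 2.2) to (7.1, 4.7), a distance of √(2.0² + 2.5²) ≈ 3.2.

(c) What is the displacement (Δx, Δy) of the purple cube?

(-2.2, 0.6)

The purple cube started near (9.8, 6.2) and ended near (7.6, 6.8).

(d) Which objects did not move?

the blue torus and the magenta cylinder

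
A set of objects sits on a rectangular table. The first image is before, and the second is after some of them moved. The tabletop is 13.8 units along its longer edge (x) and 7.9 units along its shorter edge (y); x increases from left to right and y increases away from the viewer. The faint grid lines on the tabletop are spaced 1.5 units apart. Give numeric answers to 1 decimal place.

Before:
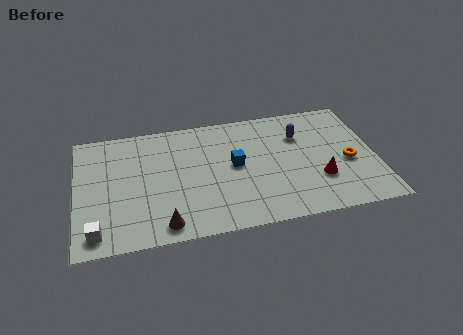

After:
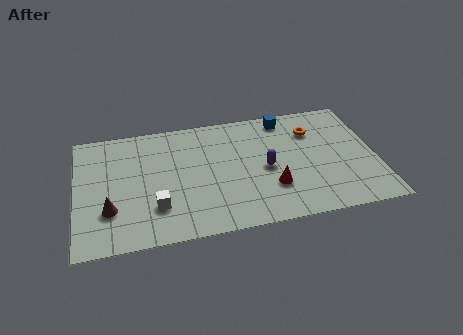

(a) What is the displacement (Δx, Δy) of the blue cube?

(2.5, 2.7)

The blue cube started near (7.3, 4.2) and ended near (9.8, 6.9).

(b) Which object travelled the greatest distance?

the blue cube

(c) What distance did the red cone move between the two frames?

2.2

The red cone moved from about (11.1, 2.5) to (8.9, 2.4), a distance of √(2.2² + 0.1²) ≈ 2.2.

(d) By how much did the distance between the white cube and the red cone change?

-5.0

They were about 10.3 units apart before and 5.3 after — 5.0 units closer together.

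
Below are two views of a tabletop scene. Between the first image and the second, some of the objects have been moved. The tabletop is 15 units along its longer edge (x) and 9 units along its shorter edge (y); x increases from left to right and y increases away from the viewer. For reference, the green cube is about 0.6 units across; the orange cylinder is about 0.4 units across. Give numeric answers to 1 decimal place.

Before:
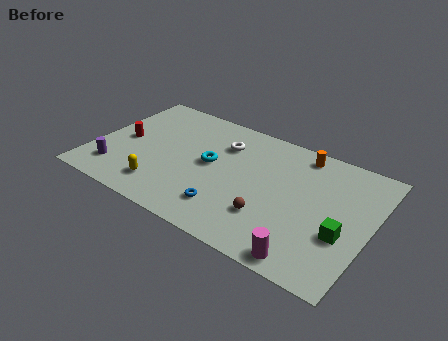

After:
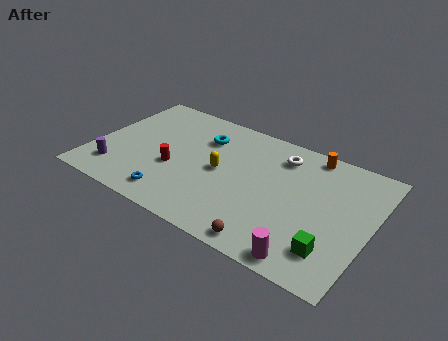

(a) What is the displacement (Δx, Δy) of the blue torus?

(-2.9, -0.6)

The blue torus started near (7.7, 2.0) and ended near (4.8, 1.4).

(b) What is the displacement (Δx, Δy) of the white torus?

(3.1, 0.6)

The white torus was at about (6.7, 6.6) and moved to about (9.8, 7.2).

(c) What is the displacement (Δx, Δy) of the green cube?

(-0.4, -1.3)

The green cube started near (13.7, 3.3) and ended near (13.3, 2.0).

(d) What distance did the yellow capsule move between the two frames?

3.9

From (4.1, 1.8) to (6.9, 4.5), the yellow capsule covered √(2.8² + 2.7²) ≈ 3.9 units.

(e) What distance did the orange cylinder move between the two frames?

0.5

The orange cylinder moved from about (10.8, 7.9) to (11.3, 8.1), a distance of √(0.5² + 0.2²) ≈ 0.5.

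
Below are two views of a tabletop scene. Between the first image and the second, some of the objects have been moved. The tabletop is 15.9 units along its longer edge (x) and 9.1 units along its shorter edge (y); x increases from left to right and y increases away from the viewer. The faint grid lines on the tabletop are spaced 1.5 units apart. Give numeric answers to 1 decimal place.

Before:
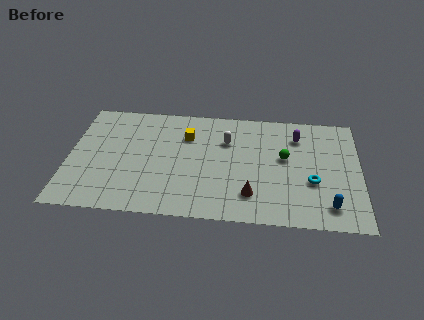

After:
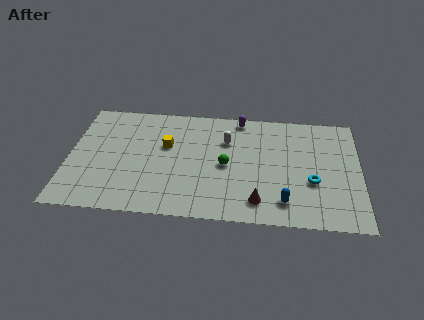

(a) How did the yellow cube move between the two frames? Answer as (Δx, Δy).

(-1.1, -0.9)

The yellow cube started near (6.4, 6.5) and ended near (5.3, 5.6).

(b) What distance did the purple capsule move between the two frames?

3.4

The purple capsule moved from about (12.5, 7.0) to (9.3, 8.2), a distance of √(3.2² + 1.2²) ≈ 3.4.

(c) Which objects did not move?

the cyan torus and the white capsule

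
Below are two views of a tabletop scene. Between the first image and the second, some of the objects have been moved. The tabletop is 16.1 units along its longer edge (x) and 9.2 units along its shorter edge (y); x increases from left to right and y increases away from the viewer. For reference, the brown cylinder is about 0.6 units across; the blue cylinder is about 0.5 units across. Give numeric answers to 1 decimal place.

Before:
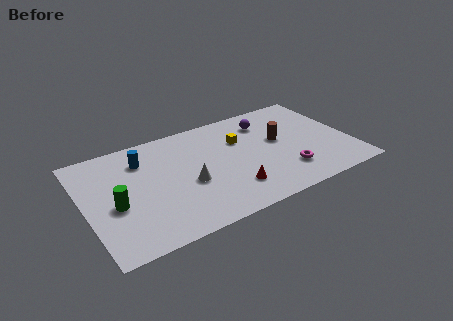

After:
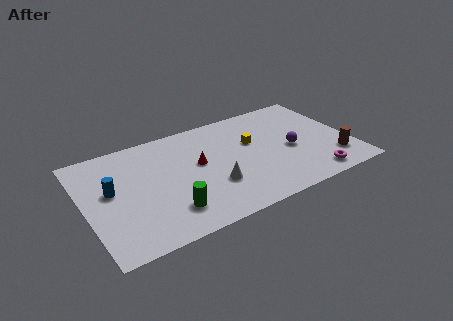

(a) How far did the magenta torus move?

1.9

The magenta torus moved from about (11.9, 2.3) to (13.4, 1.2), a distance of √(1.5² + 1.1²) ≈ 1.9.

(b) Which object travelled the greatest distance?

the brown cylinder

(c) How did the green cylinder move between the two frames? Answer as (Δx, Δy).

(3.0, -1.8)

From the two frames, the green cylinder sits at roughly (1.7, 3.9) before and (4.7, 2.1) after.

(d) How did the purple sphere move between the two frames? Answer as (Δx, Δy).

(1.1, -3.1)

The purple sphere started near (11.4, 7.2) and ended near (12.5, 4.1).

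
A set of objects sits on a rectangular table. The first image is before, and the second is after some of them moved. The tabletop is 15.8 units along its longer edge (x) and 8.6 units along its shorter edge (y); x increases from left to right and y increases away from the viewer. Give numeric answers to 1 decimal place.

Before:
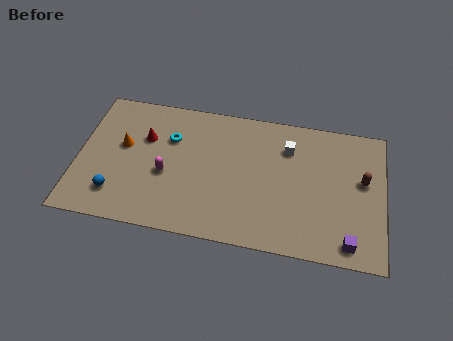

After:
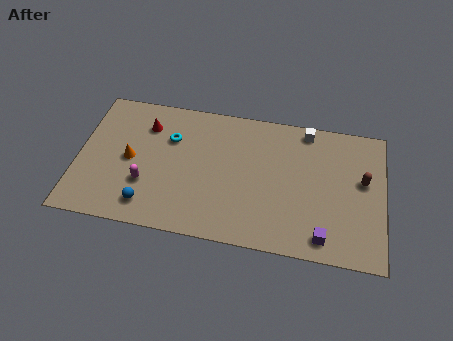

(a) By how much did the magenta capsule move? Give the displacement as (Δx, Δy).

(-1.0, -0.8)

The magenta capsule was at about (4.6, 3.6) and moved to about (3.6, 2.8).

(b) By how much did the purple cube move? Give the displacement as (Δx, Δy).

(-1.3, 0.1)

From the two frames, the purple cube sits at roughly (14.1, 1.1) before and (12.8, 1.2) after.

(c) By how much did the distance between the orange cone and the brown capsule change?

-0.4

The distance was about 12.4 in the first image and 12.0 in the second, so they moved 0.4 units closer together.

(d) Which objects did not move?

the brown capsule and the cyan torus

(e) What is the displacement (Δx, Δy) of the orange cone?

(0.4, -0.8)

The orange cone was at about (2.3, 5.0) and moved to about (2.7, 4.2).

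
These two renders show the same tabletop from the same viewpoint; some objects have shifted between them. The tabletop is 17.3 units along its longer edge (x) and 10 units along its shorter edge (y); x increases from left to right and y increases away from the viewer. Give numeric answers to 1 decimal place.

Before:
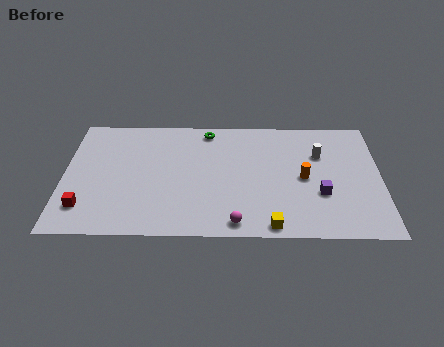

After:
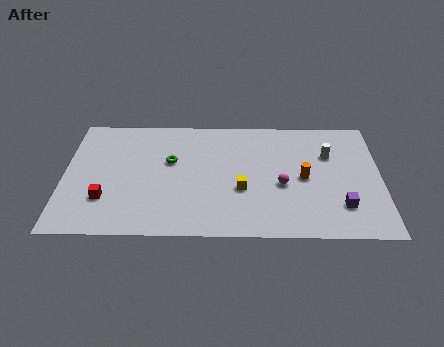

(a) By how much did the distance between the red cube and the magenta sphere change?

+1.4

Before: roughly 8.3 units apart; after: 9.7. That's 1.4 units further apart.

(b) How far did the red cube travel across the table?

1.3

The red cube moved from about (1.2, 2.2) to (2.3, 2.9), a distance of √(1.1² + 0.7²) ≈ 1.3.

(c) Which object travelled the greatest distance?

the magenta sphere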